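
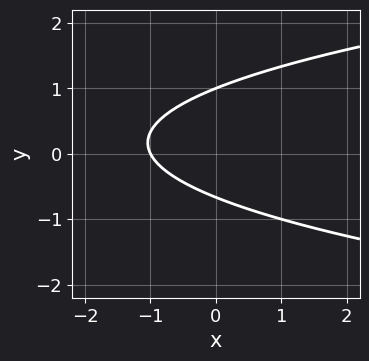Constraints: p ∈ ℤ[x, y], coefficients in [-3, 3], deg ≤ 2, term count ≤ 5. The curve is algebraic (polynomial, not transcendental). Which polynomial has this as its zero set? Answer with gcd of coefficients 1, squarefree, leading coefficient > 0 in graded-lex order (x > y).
3*y^2 - 2*x - y - 2

(a) deg p = 2.
(b) Observable constraints: one x-axis crossing is at x = -1; it meets the y-axis at y = 1 (among the integer gridlines).
(c) Matching integer coefficients to the picture gives p.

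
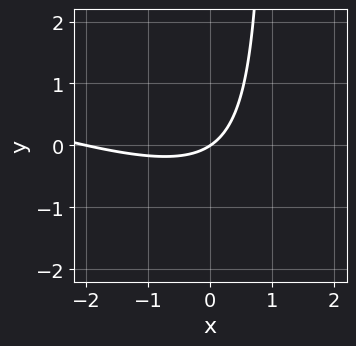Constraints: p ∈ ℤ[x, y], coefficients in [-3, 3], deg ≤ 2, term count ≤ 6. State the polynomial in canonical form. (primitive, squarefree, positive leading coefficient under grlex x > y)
x^2 + 3*x*y + 2*x - 3*y

Degree: a generic line meets the curve in up to 2 points, so deg p = 2.
Checking where it meets the axes: one y-axis crossing is at y = 0; among the integer gridlines, it crosses the x-axis at x ∈ {-2, 0}.
Matching integer coefficients to the picture gives p.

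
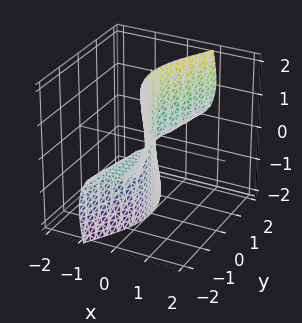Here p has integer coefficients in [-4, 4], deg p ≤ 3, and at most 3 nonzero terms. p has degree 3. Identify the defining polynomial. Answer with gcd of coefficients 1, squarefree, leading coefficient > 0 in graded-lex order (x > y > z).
The degree is 3 — no degree-2 surface has this shape.
Reading off the gridlines: one x-axis crossing is at x = 0; the visible y-axis segment lies entirely on the surface.
The integer polynomial consistent with all of this is the stated p.

3*x^3 + 2*x*z^2 - y^2*z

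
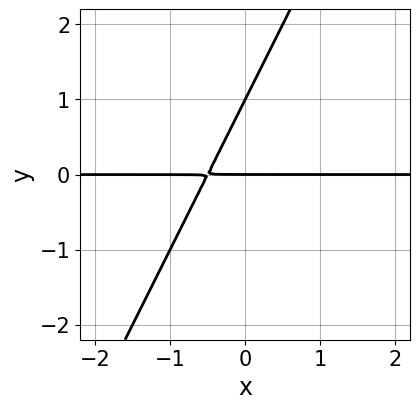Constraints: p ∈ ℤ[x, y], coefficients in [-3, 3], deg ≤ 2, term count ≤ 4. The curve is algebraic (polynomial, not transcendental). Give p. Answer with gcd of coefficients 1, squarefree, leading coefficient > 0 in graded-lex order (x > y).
2*x*y - y^2 + y

1. deg p = 2. A generic line meets the curve in up to 2 points.
2. Against the integer gridlines: the y-axis gridline crossings are at y ∈ {0, 1}; the visible x-axis segment lies entirely on the curve.
3. Matching integer coefficients to the picture gives p.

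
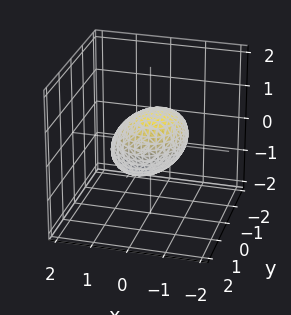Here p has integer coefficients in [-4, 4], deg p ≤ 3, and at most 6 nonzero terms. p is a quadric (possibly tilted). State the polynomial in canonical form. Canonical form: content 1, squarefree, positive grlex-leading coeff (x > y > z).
3*x^2 + 2*x*z + 2*y^2 - 2*y*z + 3*z^2 - 3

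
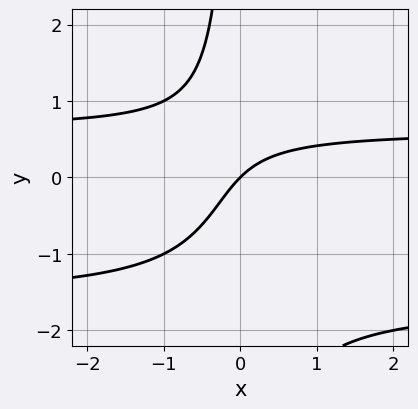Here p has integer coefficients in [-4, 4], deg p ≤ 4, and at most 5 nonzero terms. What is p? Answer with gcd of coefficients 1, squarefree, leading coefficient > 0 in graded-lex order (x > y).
1. deg p = 3. The shape is more complex than any degree-2 curve.
2. Observable constraints: it crosses the y-axis at the gridline y = 0; it meets the x-axis at x = 0 (among the integer gridlines).
3. Matching integer coefficients to the picture gives p.

x*y^2 + x*y - x + y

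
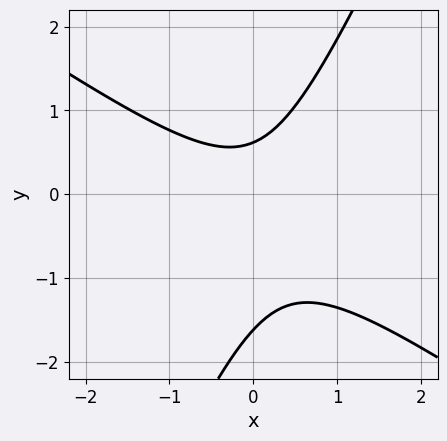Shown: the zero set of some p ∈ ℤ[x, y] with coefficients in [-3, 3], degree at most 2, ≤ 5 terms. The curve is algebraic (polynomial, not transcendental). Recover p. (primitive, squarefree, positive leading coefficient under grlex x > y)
deg p = 2.
Against the integer gridlines: the curve avoids every integer x-axis point in the box.
The integer polynomial consistent with all of this is the stated p.

3*x^2 + 3*x*y - 2*y^2 - 2*y + 2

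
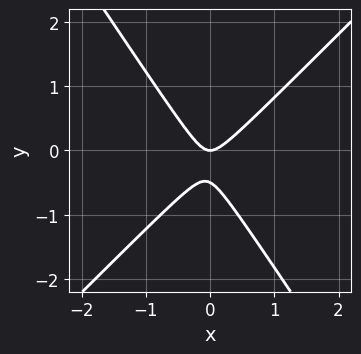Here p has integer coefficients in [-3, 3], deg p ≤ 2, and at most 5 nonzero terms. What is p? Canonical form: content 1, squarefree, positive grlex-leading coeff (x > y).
3*x^2 - x*y - 2*y^2 - y

deg p = 2.
Reading off the gridlines: it meets the y-axis at y = 0 (among the integer gridlines); it crosses the x-axis at the gridline x = 0.
Assembling these constraints gives the stated polynomial.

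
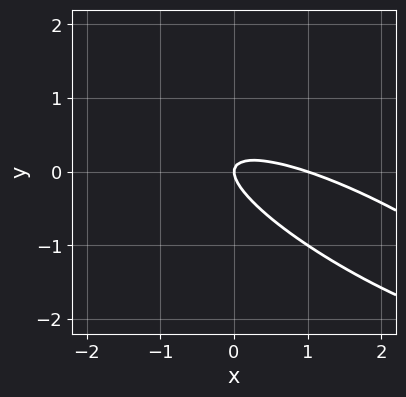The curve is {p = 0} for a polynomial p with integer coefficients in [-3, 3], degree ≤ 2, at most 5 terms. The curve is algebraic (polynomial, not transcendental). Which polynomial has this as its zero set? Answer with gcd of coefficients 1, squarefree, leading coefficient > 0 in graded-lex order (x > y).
deg p = 2.
From the axis intercepts and sections: among the integer gridlines, it crosses the x-axis at x ∈ {0, 1}; one y-axis crossing is at y = 0.
Solving for integer coefficients yields p as stated.

x^2 + 3*x*y + 3*y^2 - x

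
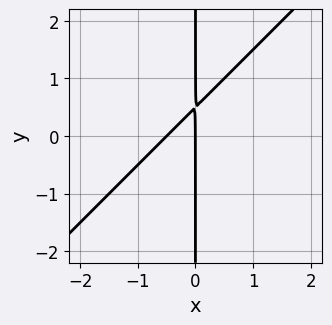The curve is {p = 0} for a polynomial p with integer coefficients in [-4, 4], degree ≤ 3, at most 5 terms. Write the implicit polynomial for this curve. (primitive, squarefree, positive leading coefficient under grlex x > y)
(a) The degree is 2 — the shape is more complex than any degree-1 curve.
(b) From the visible intercepts: every point of the y-axis in the box is on the curve; it crosses the x-axis at the gridline x = 0.
(c) The integer polynomial consistent with all of this is the stated p.

2*x^2 - 2*x*y + x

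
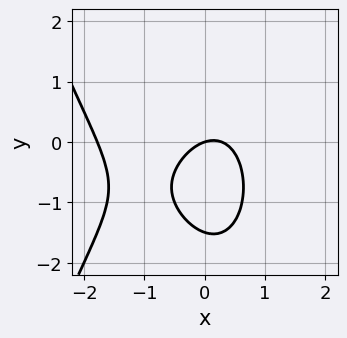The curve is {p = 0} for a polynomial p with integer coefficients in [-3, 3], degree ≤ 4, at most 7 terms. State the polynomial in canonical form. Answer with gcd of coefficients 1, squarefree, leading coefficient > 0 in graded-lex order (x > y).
(a) Degree: the shape is more complex than any degree-2 curve, so deg p = 3.
(b) From the visible intercepts: it crosses the x-axis at the gridline x = 0; it crosses the y-axis at the gridline y = 0.
(c) Assembling these constraints gives the stated polynomial.

2*x^3 + 3*x^2 + 2*y^2 - x + 3*y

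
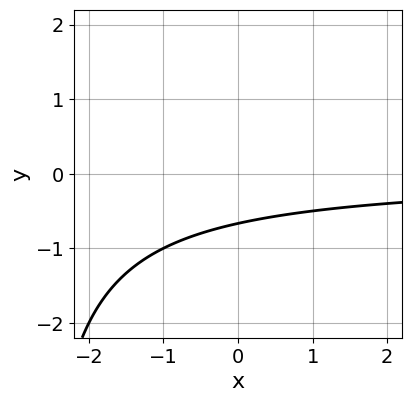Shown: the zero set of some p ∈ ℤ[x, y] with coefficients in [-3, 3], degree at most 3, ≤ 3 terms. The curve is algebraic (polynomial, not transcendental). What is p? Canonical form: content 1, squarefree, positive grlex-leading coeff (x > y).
x*y + 3*y + 2

The degree is 2 — a generic line meets the curve in up to 2 points.
Reading off the gridlines: the curve avoids every integer x-axis point in the box.
Putting this together gives p.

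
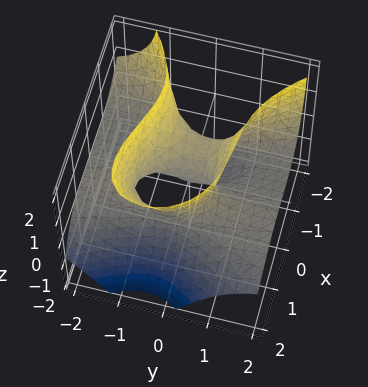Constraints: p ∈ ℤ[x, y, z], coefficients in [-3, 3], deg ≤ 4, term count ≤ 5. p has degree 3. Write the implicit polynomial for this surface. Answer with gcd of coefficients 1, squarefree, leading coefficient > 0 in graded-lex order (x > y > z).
x^3 + x*y*z + 2*y^2*z - z^2 - x

The degree is 3 — no degree-2 surface has this shape.
Observable constraints: among the integer gridlines, it crosses the x-axis at x ∈ {-1, 0, 1}; it crosses the z-axis at the gridline z = 0; every point of the y-axis in the box is on the surface.
Matching integer coefficients to the picture gives p.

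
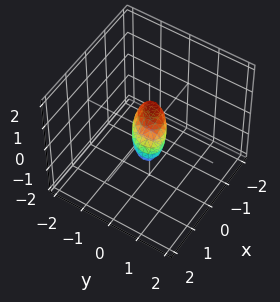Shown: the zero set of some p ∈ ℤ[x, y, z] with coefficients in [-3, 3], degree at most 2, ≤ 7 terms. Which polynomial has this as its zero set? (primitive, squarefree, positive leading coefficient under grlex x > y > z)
(a) The degree is 2 — the shape is more complex than any degree-1 surface.
(b) Solving for integer coefficients yields p as stated.

3*x^2 - 2*x*y + 3*x*z + 3*y^2 + 3*z^2 - 1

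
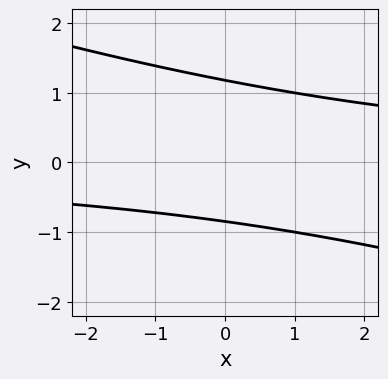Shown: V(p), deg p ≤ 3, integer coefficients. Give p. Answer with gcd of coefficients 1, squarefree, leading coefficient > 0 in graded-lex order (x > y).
x*y + 3*y^2 - y - 3

(a) The degree is 2 — the shape is more complex than any degree-1 curve.
(b) Against the integer gridlines: no x-intercept at any integer in the box.
(c) The integer polynomial consistent with all of this is the stated p.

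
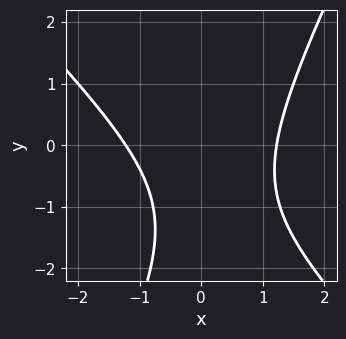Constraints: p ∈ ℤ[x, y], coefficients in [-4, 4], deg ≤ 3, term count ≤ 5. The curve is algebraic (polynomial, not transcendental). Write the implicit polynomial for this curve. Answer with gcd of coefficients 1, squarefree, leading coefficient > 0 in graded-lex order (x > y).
2*x^2 + x*y - y^2 - 2*y - 3

1. Degree: a generic line meets the curve in up to 2 points, so deg p = 2.
2. Observable constraints: the curve avoids every integer y-axis point in the box.
3. Solving for integer coefficients yields p as stated.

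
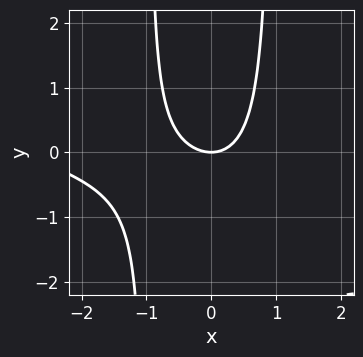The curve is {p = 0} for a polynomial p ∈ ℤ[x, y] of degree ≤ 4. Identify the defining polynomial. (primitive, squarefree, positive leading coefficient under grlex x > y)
x^3 + 3*x^2*y + 3*x^2 - 3*y

deg p = 3. The shape is more complex than any degree-2 curve.
Observable constraints: it crosses the x-axis at the gridline x = 0; it crosses the y-axis at the gridline y = 0.
Matching integer coefficients to the picture gives p.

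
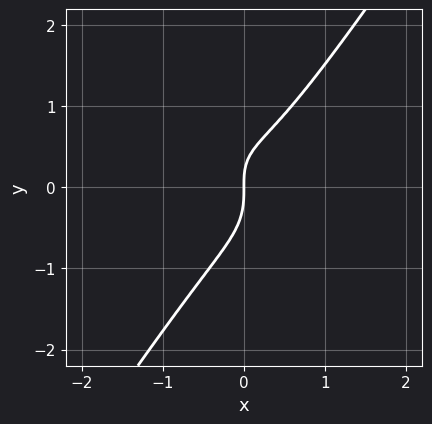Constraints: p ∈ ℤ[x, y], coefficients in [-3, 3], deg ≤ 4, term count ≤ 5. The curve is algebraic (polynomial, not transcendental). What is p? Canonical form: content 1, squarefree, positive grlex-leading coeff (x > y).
2*x^3 + 3*x^2*y - 2*y^3 - x*y + 2*x

First, degree: no degree-2 curve has this shape, so deg p = 3.
Then, against the integer gridlines: one x-axis crossing is at x = 0; it crosses the y-axis at the gridline y = 0.
Finally, together with the visible shape, these determine p as stated.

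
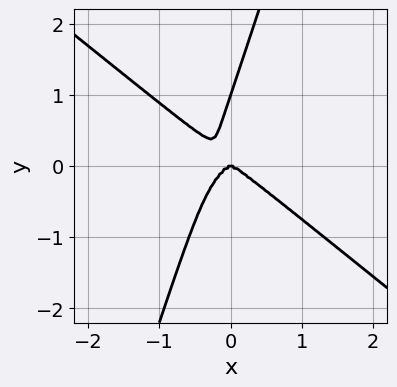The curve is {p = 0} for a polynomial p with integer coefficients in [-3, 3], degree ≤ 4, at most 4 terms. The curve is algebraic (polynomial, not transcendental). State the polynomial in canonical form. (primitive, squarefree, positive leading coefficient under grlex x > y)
2*x^4 + 3*x*y^3 - y^4 + y^3

The degree is 4 — no degree-3 curve has this shape.
Reading off the gridlines: one x-axis crossing is at x = 0; the y-axis gridline crossings are at y ∈ {0, 1}.
Fitting integer coefficients to these (and the overall shape) gives p.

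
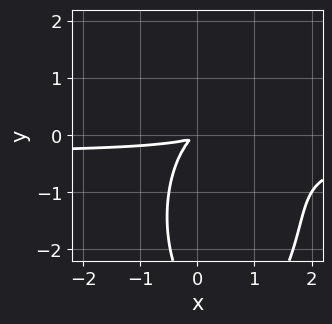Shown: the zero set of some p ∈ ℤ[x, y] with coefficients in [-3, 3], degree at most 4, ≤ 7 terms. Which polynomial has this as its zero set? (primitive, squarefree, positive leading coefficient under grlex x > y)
1. The degree is 3 — the shape is more complex than any degree-2 curve.
2. The integer polynomial consistent with all of this is the stated p.

3*x^2*y + y^3 + x^2 - 3*x*y + 3*y^2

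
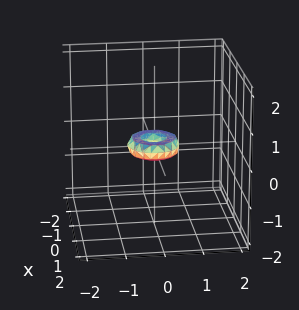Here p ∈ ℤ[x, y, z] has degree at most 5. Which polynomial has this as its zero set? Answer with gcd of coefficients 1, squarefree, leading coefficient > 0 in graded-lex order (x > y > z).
2*x^4 + 4*x^2*y^2 + 2*y^4 - x^2 - y^2 + 2*z^2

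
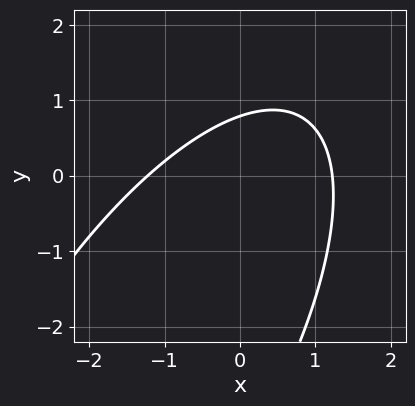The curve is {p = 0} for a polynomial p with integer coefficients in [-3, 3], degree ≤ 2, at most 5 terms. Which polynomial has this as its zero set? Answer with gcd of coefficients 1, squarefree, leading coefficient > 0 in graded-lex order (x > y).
First, the degree is 2 — a generic line meets the curve in up to 2 points.
Finally, matching integer coefficients to the picture gives p.

2*x^2 - 2*x*y + y^2 + 3*y - 3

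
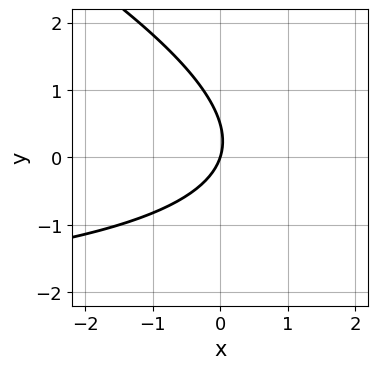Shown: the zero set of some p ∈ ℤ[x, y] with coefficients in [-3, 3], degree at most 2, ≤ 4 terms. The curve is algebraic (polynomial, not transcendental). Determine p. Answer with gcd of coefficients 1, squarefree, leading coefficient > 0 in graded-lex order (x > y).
Degree: no degree-1 curve has this shape, so deg p = 2.
Reading off the gridlines: one x-axis crossing is at x = 0; one y-axis crossing is at y = 0.
Fitting integer coefficients to these (and the overall shape) gives p.

x*y + 2*y^2 + 3*x - y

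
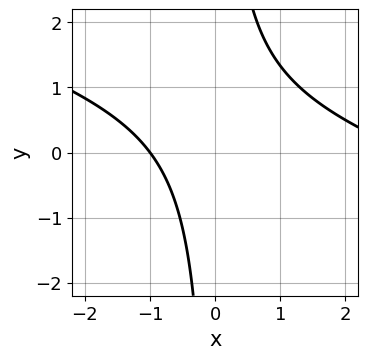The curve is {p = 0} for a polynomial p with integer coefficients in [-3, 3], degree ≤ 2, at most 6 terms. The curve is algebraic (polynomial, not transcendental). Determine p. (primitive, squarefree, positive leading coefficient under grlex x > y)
x^2 + 3*x*y - 2*x - 3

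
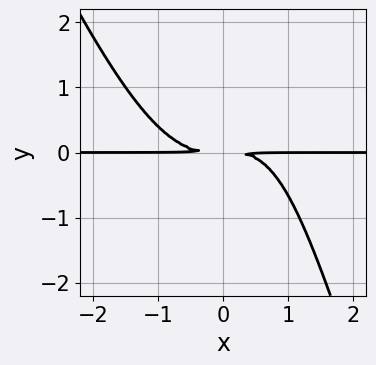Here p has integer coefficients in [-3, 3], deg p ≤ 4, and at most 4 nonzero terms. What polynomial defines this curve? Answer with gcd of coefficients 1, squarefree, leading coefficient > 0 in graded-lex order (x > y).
2*x^3*y + x^2*y^2 - x*y^2 + 3*y^2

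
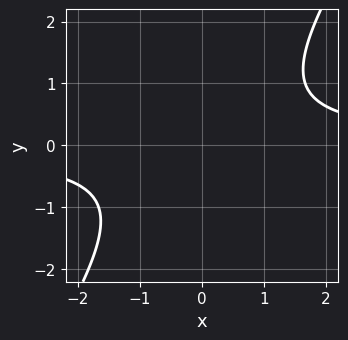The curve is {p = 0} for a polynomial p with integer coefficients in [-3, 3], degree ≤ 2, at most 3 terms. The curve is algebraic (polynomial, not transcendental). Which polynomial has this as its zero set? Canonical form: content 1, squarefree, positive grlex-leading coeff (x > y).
3*x*y - 2*y^2 - 3

Degree: no degree-1 curve has this shape, so deg p = 2.
From the visible intercepts: no x-intercept at any integer in the box; it misses every integer gridline on the y-axis.
Together with the visible shape, these determine p as stated.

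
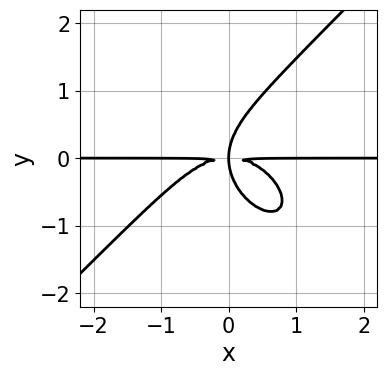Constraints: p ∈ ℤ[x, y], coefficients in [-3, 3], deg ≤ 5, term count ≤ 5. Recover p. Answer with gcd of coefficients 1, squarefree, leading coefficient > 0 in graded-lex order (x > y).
The degree is 4 — a generic line meets the curve in up to 4 points.
Against the integer gridlines: the visible x-axis segment lies entirely on the curve.
Together with the visible shape, these determine p as stated.

2*x^3*y - 2*y^4 + 3*x*y^2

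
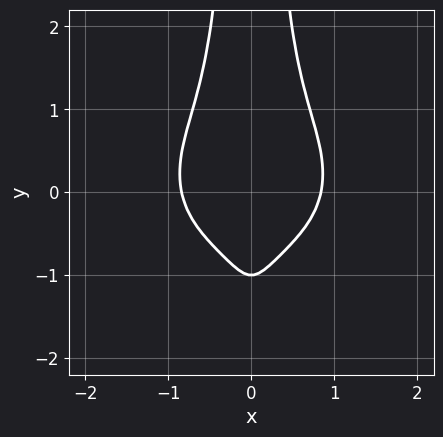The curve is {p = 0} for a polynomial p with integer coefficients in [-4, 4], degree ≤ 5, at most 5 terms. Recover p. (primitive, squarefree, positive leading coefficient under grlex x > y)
2*x^4 + 3*x^2*y^2 - y - 1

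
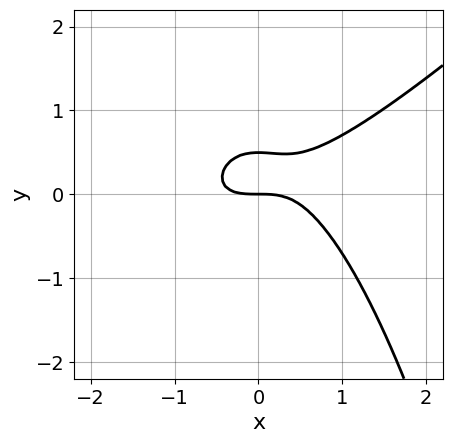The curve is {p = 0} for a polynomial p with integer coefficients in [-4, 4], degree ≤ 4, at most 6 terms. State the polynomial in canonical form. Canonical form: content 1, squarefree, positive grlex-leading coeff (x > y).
x^3 - x^2*y - 2*y^2 + y

(a) The degree is 3 — no degree-2 curve has this shape.
(b) From the axis intercepts and sections: it meets the y-axis at y = 0 (among the integer gridlines); it meets the x-axis at x = 0 (among the integer gridlines).
(c) Together with the visible shape, these determine p as stated.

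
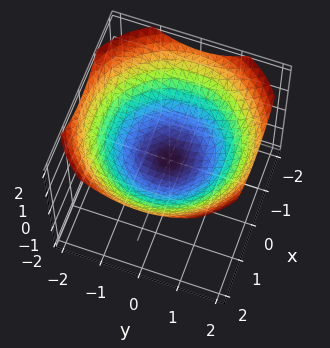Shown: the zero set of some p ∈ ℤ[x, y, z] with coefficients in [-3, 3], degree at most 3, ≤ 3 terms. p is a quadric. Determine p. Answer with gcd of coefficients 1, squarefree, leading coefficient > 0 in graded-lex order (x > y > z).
x^2 + y^2 - 3*z

First, deg p = 2. A paraboloid; a quadric.
Then, symmetries: rotational symmetry about the z-axis ⇒ p depends on x, y only through x² + y².
Next, reading off the gridlines: it meets the x-axis at x = 0 (among the integer gridlines); it crosses the z-axis at the gridline z = 0; a circular section at z = 1 has radius between 1 and 2; it meets the y-axis at y = 0 (among the integer gridlines).
Finally, the integer polynomial consistent with all of this is the stated p.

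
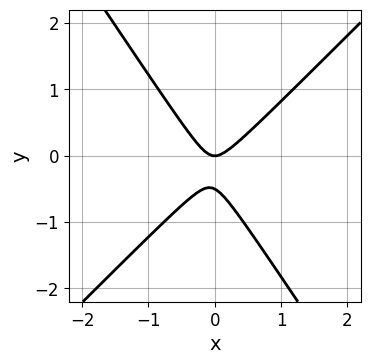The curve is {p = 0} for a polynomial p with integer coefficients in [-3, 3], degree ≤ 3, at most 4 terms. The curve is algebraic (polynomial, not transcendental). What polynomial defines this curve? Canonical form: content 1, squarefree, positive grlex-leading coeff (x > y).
3*x^2 - x*y - 2*y^2 - y

deg p = 2.
Against the integer gridlines: it crosses the x-axis at the gridline x = 0; one y-axis crossing is at y = 0.
These observations pin down the coefficients.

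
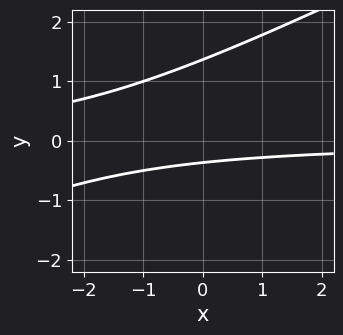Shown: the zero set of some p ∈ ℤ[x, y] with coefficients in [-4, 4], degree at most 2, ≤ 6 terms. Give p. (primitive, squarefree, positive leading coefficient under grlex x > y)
Degree: the shape is more complex than any degree-1 curve, so deg p = 2.
From the axis intercepts and sections: the curve avoids every integer x-axis point in the box.
Assembling these constraints gives the stated polynomial.

x*y - 2*y^2 + 2*y + 1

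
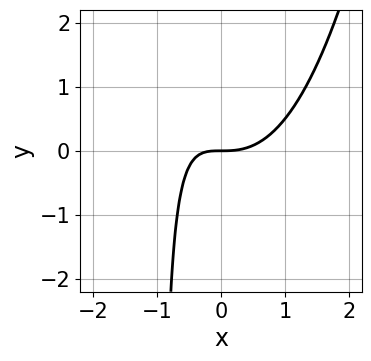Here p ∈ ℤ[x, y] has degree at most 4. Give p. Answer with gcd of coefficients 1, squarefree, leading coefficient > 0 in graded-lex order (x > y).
x^3 - x*y - y

First, the degree is 3 — a generic line meets the curve in up to 3 points.
Then, observable constraints: it crosses the x-axis at the gridline x = 0; one y-axis crossing is at y = 0.
Finally, the integer polynomial consistent with all of this is the stated p.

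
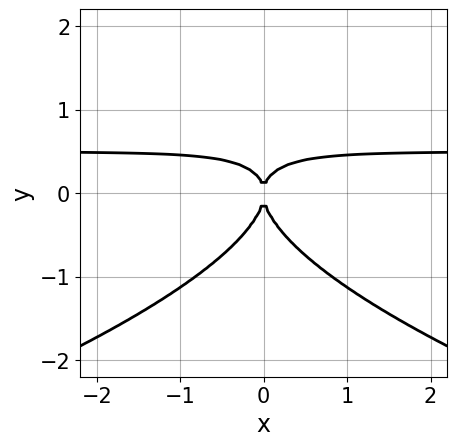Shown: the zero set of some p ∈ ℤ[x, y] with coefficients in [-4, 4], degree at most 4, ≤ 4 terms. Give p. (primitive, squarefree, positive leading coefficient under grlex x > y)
2*y^4 + 2*x^2*y - x^2

(a) Degree: the shape is more complex than any degree-3 curve, so deg p = 4.
(b) Symmetries: it's symmetric under x → −x, forcing even powers of x.
(c) Observable constraints: it crosses the x-axis at the gridline x = 0; it meets the y-axis at y = 0 (among the integer gridlines).
(d) The integer polynomial consistent with all of this is the stated p.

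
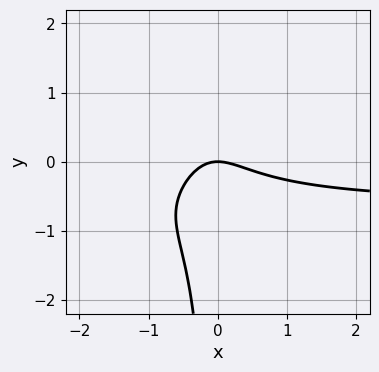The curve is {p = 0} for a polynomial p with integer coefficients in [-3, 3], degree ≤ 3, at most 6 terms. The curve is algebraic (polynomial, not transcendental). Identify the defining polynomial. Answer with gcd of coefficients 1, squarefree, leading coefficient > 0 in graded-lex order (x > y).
3*x^2*y - 2*x*y^2 + 2*x^2 + 2*x*y + 2*y

deg p = 3. No degree-2 curve has this shape.
Against the integer gridlines: it crosses the x-axis at the gridline x = 0; it crosses the y-axis at the gridline y = 0.
Fitting integer coefficients to these (and the overall shape) gives p.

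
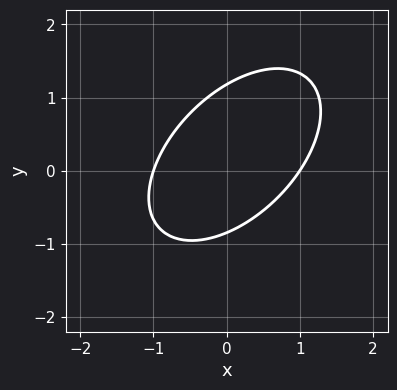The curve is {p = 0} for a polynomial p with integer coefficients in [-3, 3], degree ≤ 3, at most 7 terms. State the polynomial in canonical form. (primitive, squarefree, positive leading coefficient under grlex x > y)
3*x^2 - 3*x*y + 3*y^2 - y - 3

deg p = 2. No degree-1 curve has this shape.
Observable constraints: among the integer gridlines, it crosses the x-axis at x ∈ {-1, 1}.
The integer polynomial consistent with all of this is the stated p.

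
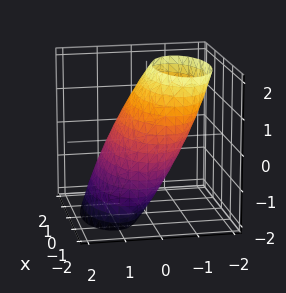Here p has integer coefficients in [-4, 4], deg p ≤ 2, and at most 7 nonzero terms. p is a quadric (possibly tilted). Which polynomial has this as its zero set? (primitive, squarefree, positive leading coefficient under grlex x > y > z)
x^2 + 3*y^2 + 3*y*z + z^2 - 3

The degree is 2 — no degree-1 surface has this shape.
Reading off the gridlines: the y-axis gridline crossings are at y ∈ {-1, 1}.
These observations pin down the coefficients.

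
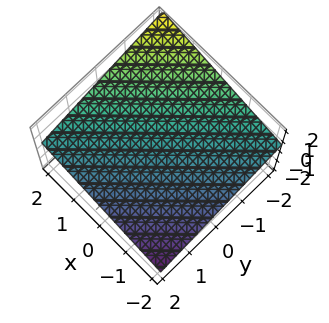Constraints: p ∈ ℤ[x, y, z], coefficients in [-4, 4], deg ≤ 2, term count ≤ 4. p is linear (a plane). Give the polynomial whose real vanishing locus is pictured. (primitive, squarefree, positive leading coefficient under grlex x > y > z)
First, deg p = 1.
Next, reading off the gridlines: it meets the y-axis at y = 2 (among the integer gridlines); it crosses the x-axis at the gridline x = -2.
Finally, together with the visible shape, these determine p as stated.

x - y - 3*z + 2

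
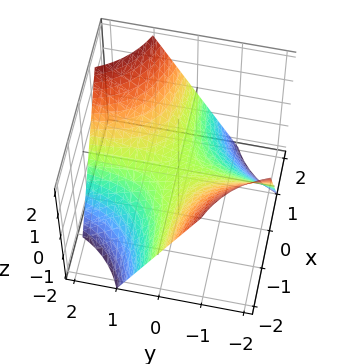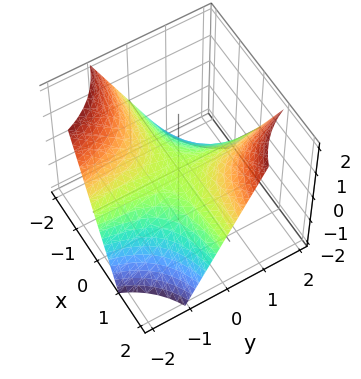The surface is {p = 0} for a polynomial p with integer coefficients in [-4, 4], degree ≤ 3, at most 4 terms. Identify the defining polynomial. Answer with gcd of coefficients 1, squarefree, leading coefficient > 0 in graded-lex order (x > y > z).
1. deg p = 2. A hyperbolic paraboloid; a quadric.
2. Reading off the gridlines: one z-axis crossing is at z = 0; every point of the x-axis in the box is on the surface; the visible y-axis segment lies entirely on the surface.
3. Together with the visible shape, these determine p as stated.

x*y - z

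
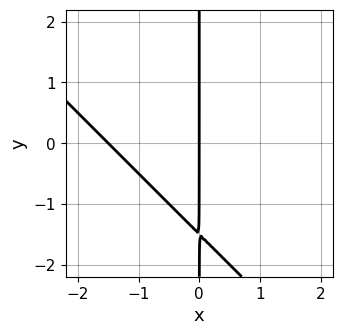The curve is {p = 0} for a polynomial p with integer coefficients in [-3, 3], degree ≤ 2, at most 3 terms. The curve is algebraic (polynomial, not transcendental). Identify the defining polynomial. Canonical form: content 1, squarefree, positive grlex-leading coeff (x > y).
2*x^2 + 2*x*y + 3*x

First, deg p = 2. The shape is more complex than any degree-1 curve.
Next, from the visible intercepts: the visible y-axis segment lies entirely on the curve; it meets the x-axis at x = 0 (among the integer gridlines).
Finally, solving for integer coefficients yields p as stated.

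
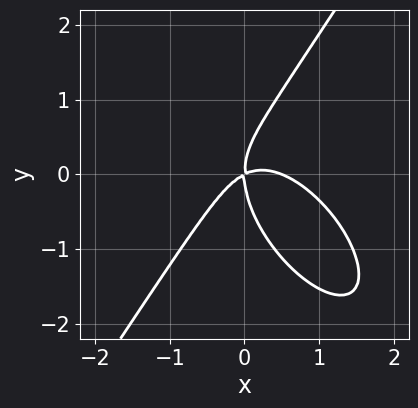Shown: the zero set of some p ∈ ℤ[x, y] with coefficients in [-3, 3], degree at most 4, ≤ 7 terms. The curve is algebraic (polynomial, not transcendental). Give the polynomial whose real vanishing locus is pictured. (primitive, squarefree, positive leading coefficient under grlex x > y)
1. Degree: a generic line meets the curve in up to 3 points, so deg p = 3.
2. Against the integer gridlines: it crosses the x-axis at the gridline x = 0; one y-axis crossing is at y = 0.
3. The integer polynomial consistent with all of this is the stated p.

2*x^3 + x^2*y - y^3 - x^2 + 2*x*y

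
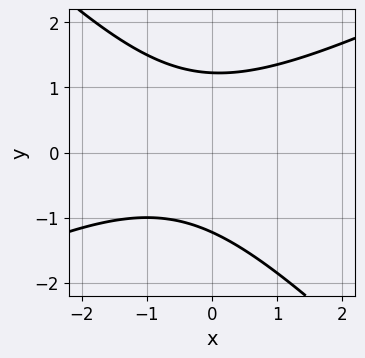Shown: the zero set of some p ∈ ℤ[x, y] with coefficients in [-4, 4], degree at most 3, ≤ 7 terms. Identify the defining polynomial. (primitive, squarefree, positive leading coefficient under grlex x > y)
1. The degree is 2 — the shape is more complex than any degree-1 curve.
2. Checking where it meets the axes: no x-intercept at any integer in the box.
3. Assembling these constraints gives the stated polynomial.

x^2 - x*y - 2*y^2 + x + 3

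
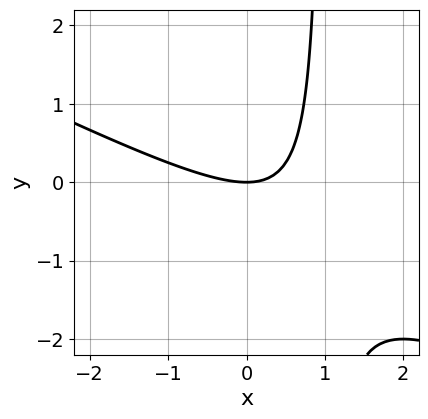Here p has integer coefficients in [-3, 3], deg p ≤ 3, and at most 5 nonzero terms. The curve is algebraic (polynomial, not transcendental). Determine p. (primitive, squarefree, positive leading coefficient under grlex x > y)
x^2 + 2*x*y - 2*y

(a) deg p = 2. A generic line meets the curve in up to 2 points.
(b) From the axis intercepts and sections: one x-axis crossing is at x = 0; it meets the y-axis at y = 0 (among the integer gridlines).
(c) Solving for integer coefficients yields p as stated.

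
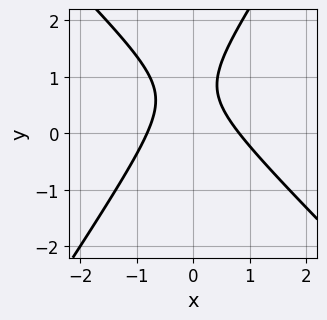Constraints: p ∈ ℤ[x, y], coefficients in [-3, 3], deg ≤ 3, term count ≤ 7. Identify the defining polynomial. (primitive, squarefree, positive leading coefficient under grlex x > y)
1. The degree is 2 — the shape is more complex than any degree-1 curve.
2. From the axis intercepts and sections: the curve avoids every integer y-axis point in the box.
3. The integer polynomial consistent with all of this is the stated p.

3*x^2 + x*y - 2*y^2 + 3*y - 2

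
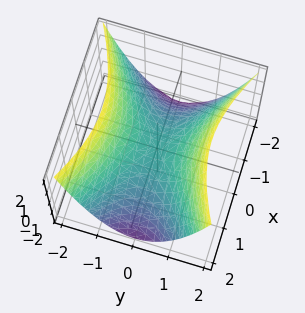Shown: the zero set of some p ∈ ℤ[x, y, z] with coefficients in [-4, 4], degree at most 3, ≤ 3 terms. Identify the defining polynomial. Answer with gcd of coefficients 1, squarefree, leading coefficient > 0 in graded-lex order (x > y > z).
First, degree: a hyperbolic paraboloid; a quadric, so deg p = 2.
Next, symmetries: mirror symmetry y ↦ −y ⇒ only even powers of y; mirror symmetry x ↦ −x ⇒ only even powers of x.
Then, checking where it meets the axes: it crosses the x-axis at the gridline x = 0; one z-axis crossing is at z = 0; it crosses the y-axis at the gridline y = 0.
Finally, assembling these constraints gives the stated polynomial.

x^2 - 2*y^2 + 2*z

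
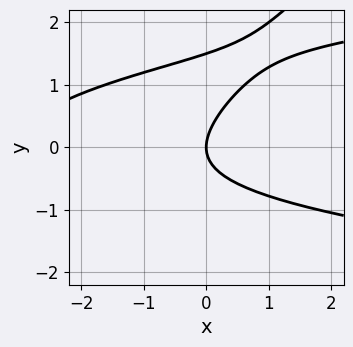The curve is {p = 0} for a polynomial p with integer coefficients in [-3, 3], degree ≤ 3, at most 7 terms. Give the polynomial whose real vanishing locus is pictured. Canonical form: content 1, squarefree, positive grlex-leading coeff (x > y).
First, degree: the shape is more complex than any degree-2 curve, so deg p = 3.
Then, from the visible intercepts: it crosses the x-axis at the gridline x = 0; it meets the y-axis at y = 0 (among the integer gridlines).
Finally, fitting integer coefficients to these (and the overall shape) gives p.

2*x*y^2 - 2*y^3 - x^2 + 3*y^2 - 3*x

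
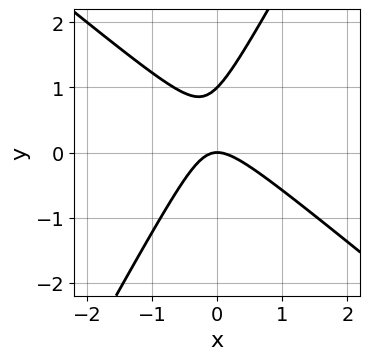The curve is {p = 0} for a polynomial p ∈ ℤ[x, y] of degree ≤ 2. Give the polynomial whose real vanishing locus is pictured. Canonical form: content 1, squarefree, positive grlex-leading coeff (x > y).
1. Degree: no degree-1 curve has this shape, so deg p = 2.
2. Checking where it meets the axes: it meets the x-axis at x = 0 (among the integer gridlines); the y-axis gridline crossings are at y ∈ {0, 1}.
3. Together with the visible shape, these determine p as stated.

3*x^2 + 2*x*y - 2*y^2 + 2*y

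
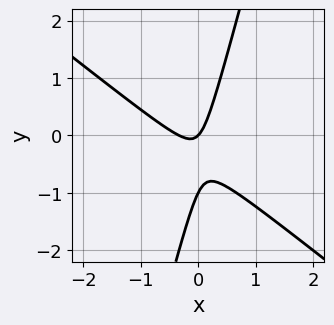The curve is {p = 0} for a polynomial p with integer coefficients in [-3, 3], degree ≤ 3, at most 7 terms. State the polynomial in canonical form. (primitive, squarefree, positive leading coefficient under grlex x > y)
3*x^2 + 3*x*y - y^2 + x - y

1. deg p = 2. The shape is more complex than any degree-1 curve.
2. Observable constraints: the y-axis gridline crossings are at y ∈ {-1, 0}; one x-axis crossing is at x = 0.
3. Assembling these constraints gives the stated polynomial.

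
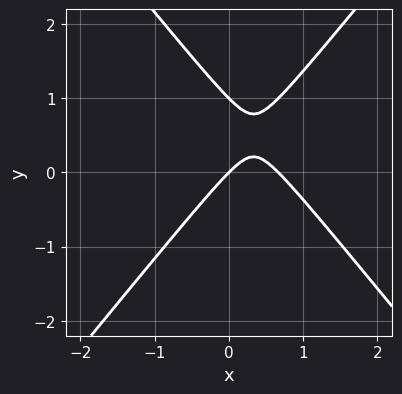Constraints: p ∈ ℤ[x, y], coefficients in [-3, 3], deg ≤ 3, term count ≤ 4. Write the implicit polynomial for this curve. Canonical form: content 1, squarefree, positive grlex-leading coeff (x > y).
First, the degree is 2 — a generic line meets the curve in up to 2 points.
Next, against the integer gridlines: among the integer gridlines, it crosses the y-axis at y ∈ {0, 1}; one x-axis crossing is at x = 0.
Finally, assembling these constraints gives the stated polynomial.

3*x^2 - 2*y^2 - 2*x + 2*y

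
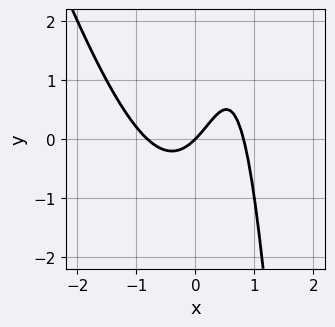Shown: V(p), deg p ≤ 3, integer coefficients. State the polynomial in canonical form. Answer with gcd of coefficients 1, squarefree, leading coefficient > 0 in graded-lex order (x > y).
1. deg p = 3.
2. Observable constraints: it crosses the y-axis at the gridline y = 0; one x-axis crossing is at x = 0.
3. These observations pin down the coefficients.

3*x^3 + x^2*y - 2*x*y - 2*x + 2*y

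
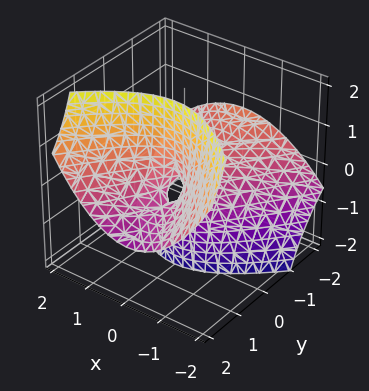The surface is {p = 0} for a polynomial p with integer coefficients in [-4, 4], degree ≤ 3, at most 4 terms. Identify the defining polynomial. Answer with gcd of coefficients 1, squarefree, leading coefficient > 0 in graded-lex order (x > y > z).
2*x^2 - y^2 - 3*y*z + z

First, degree: a generic line meets the surface in up to 2 points, so deg p = 2.
Next, against the integer gridlines: it crosses the x-axis at the gridline x = 0; one z-axis crossing is at z = 0; it crosses the y-axis at the gridline y = 0.
Finally, these observations pin down the coefficients.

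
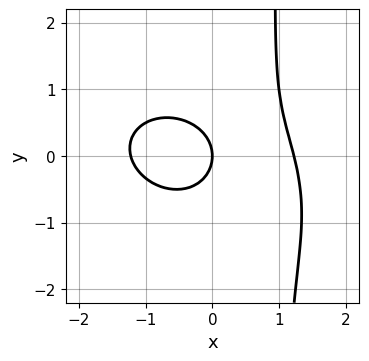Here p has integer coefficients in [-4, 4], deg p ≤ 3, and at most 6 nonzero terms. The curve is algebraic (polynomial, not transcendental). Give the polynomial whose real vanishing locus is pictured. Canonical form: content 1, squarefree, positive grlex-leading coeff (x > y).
First, deg p = 3.
Next, observable constraints: it meets the y-axis at y = 0 (among the integer gridlines); it meets the x-axis at x = 0 (among the integer gridlines).
Finally, together with the visible shape, these determine p as stated.

2*x^3 + x^2*y + 3*x*y^2 - 3*y^2 - 3*x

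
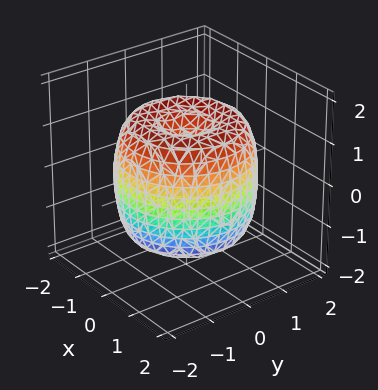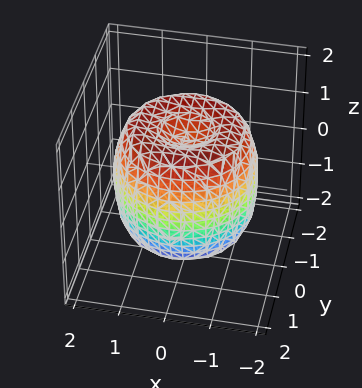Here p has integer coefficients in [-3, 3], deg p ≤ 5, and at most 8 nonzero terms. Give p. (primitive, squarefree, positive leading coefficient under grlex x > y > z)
x^4 + 2*x^2*y^2 + y^4 - 2*x^2 - 2*y^2 + z^2 - 1

(a) The degree is 4 — the shape is more complex than any degree-3 surface.
(b) Symmetries: rotational symmetry about the z-axis ⇒ p depends on x, y only through x² + y².
(c) From the visible intercepts: a circular section at z = -1 has radius between 1 and 2; the z-axis gridline crossings are at z ∈ {-1, 1}.
(d) The integer polynomial consistent with all of this is the stated p.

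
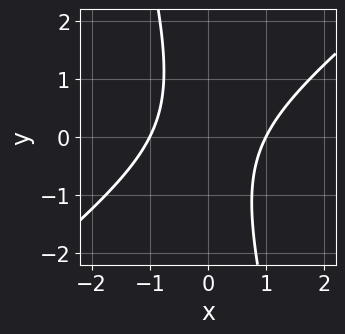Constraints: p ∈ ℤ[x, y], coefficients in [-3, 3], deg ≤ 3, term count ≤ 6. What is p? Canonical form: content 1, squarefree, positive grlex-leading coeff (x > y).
3*x^2 - 3*x*y - y^2 - 3

deg p = 2. A generic line meets the curve in up to 2 points.
Checking where it meets the axes: the x-axis gridline crossings are at x ∈ {-1, 1}; it misses every integer gridline on the y-axis.
Matching integer coefficients to the picture gives p.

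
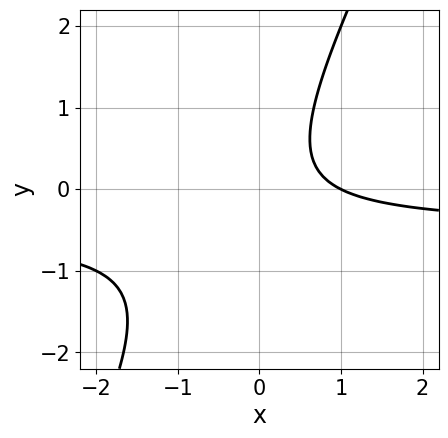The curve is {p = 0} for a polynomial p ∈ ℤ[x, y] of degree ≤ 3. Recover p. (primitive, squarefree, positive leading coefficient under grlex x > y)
2*x*y - y^2 + x - 1

The degree is 2 — no degree-1 curve has this shape.
From the visible intercepts: the curve avoids every integer y-axis point in the box; it crosses the x-axis at the gridline x = 1.
Fitting integer coefficients to these (and the overall shape) gives p.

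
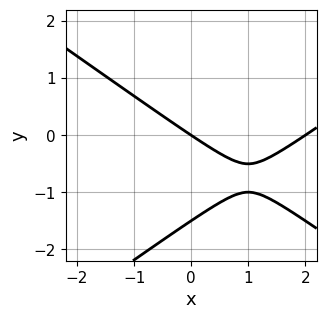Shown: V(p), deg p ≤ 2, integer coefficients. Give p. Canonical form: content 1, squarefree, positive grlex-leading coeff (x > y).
1. Degree: no degree-1 curve has this shape, so deg p = 2.
2. Checking where it meets the axes: the x-axis gridline crossings are at x ∈ {0, 2}; it crosses the y-axis at the gridline y = 0.
3. Assembling these constraints gives the stated polynomial.

x^2 - 2*y^2 - 2*x - 3*y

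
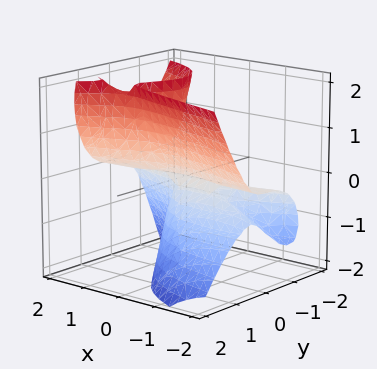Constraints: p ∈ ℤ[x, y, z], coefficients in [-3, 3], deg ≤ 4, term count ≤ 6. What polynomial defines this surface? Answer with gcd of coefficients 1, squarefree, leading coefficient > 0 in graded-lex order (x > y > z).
x^2*z + 2*x*y*z - 2*x*z^2 - 3*y^3 + z^2

The degree is 3 — no degree-2 surface has this shape.
Against the integer gridlines: it crosses the z-axis at the gridline z = 0; the visible x-axis segment lies entirely on the surface; one y-axis crossing is at y = 0.
Solving for integer coefficients yields p as stated.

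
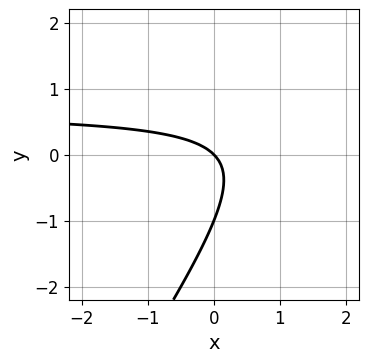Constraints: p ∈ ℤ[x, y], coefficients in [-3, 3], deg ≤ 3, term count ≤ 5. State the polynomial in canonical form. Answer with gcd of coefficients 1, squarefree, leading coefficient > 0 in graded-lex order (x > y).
3*x*y - 2*y^2 - 2*x - 2*y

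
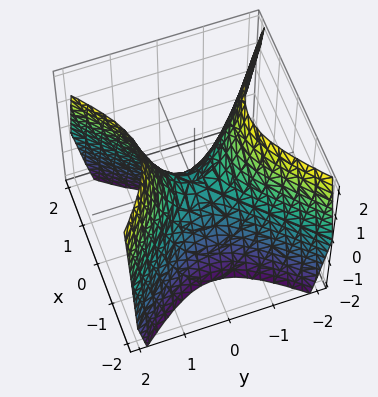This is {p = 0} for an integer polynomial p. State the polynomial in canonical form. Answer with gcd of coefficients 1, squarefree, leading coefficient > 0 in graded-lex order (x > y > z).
3*x^2 - 3*y^2 + 2*z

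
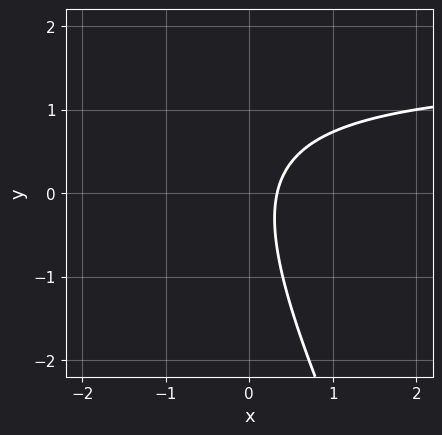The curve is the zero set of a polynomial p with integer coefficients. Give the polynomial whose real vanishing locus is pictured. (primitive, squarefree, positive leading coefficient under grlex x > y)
2*x*y + y^2 - 3*x + 1

1. Degree: the shape is more complex than any degree-1 curve, so deg p = 2.
2. From the visible intercepts: it misses every integer gridline on the y-axis.
3. Solving for integer coefficients yields p as stated.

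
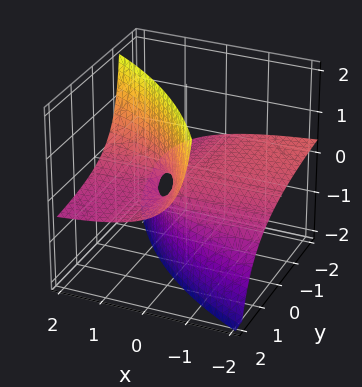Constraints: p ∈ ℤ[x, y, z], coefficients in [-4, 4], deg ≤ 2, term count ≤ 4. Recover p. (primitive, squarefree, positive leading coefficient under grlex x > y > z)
(a) The degree is 2 — the shape is more complex than any degree-1 surface.
(b) Observable constraints: one z-axis crossing is at z = 0; the visible x-axis segment lies entirely on the surface; the visible y-axis segment lies entirely on the surface.
(c) Matching integer coefficients to the picture gives p.

x*y + 3*x*z + 3*y*z - 2*z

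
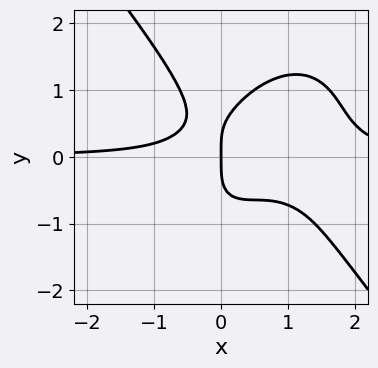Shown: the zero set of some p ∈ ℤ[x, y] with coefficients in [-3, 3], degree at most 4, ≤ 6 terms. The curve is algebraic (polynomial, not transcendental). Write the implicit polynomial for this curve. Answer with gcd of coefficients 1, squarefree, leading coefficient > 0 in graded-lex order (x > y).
2*x^3*y + y^4 - 3*x^2*y - x

The degree is 4 — the shape is more complex than any degree-3 curve.
Against the integer gridlines: one x-axis crossing is at x = 0; it meets the y-axis at y = 0 (among the integer gridlines).
Together with the visible shape, these determine p as stated.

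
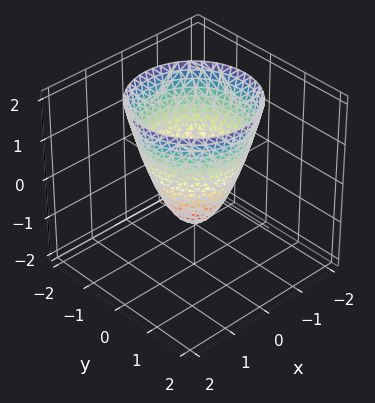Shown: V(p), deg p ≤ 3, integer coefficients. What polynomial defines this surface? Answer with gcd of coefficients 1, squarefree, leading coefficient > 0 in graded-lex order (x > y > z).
1. Degree: a generic line meets the surface in up to 2 points, so deg p = 2.
2. Symmetries: every cross-section ⟂ z is a circle, so x, y appear only via x² + y².
3. Checking where it meets the axes: a circular section at z = 1 has radius between 1 and 2; one z-axis crossing is at z = -1.
4. These observations pin down the coefficients.

3*x^2 + 3*y^2 - 2*z - 2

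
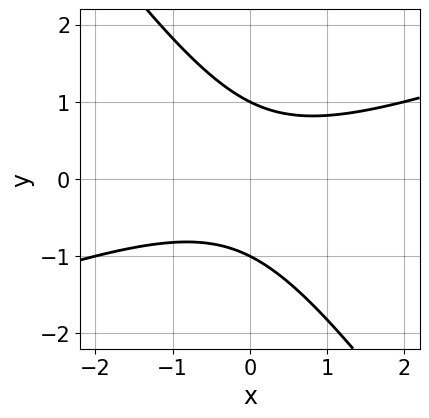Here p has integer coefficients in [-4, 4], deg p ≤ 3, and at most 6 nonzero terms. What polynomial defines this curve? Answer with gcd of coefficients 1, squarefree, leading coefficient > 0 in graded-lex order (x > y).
x^2 - 2*x*y - 2*y^2 + 2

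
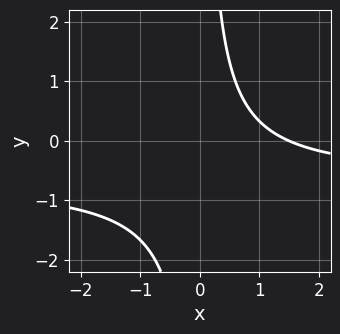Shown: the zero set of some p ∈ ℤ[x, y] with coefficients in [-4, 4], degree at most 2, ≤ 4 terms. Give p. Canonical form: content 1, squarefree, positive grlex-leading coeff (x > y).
(a) deg p = 2. A generic line meets the curve in up to 2 points.
(b) Checking where it meets the axes: it misses every integer gridline on the y-axis.
(c) Matching integer coefficients to the picture gives p.

3*x*y + 2*x - 3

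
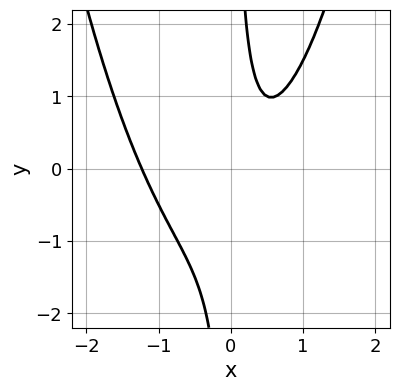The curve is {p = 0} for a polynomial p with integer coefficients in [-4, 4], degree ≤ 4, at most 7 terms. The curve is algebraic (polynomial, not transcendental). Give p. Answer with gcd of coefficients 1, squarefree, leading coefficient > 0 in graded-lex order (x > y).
2*x^3 + x^2 - 2*x*y - x + 1

The degree is 3 — the shape is more complex than any degree-2 curve.
Against the integer gridlines: it misses every integer gridline on the y-axis.
These observations pin down the coefficients.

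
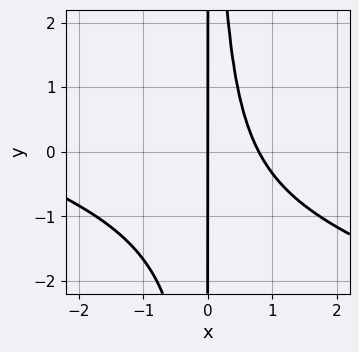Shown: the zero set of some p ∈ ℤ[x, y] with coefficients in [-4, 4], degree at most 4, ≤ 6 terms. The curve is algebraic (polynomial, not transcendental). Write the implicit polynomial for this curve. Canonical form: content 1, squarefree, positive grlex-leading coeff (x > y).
x^3 + 3*x^2*y + 3*x^2 - 3*x

deg p = 3. A generic line meets the curve in up to 3 points.
Observable constraints: the visible y-axis segment lies entirely on the curve; it meets the x-axis at x = 0 (among the integer gridlines).
Fitting integer coefficients to these (and the overall shape) gives p.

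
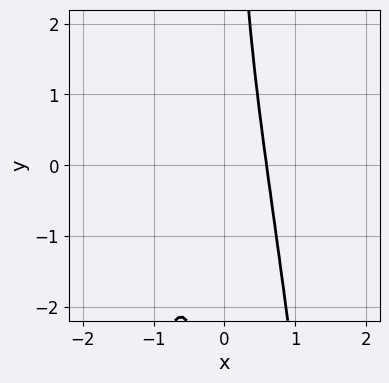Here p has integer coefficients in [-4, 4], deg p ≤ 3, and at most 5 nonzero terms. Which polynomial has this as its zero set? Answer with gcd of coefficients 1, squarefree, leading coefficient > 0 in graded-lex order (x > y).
deg p = 3. No degree-2 curve has this shape.
From the visible intercepts: no y-intercept at any integer in the box.
Assembling these constraints gives the stated polynomial.

3*x^3 + x^2 + x*y - 1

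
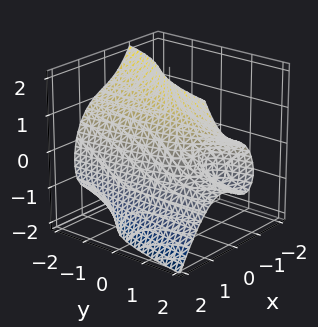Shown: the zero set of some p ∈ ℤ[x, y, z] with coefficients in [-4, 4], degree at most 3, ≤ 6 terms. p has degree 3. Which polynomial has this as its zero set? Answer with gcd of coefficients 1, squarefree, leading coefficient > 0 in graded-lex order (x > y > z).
Degree: a generic line meets the surface in up to 3 points, so deg p = 3.
From the visible intercepts: one y-axis crossing is at y = 1; the surface avoids every integer z-axis point in the box.
Solving for integer coefficients yields p as stated.

2*x^3 - y*z^2 + 2*x*z + y - 1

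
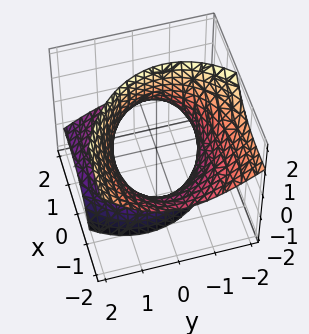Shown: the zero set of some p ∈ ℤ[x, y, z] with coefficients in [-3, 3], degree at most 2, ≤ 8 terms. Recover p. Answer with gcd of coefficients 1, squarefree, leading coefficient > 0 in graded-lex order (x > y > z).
x^2 + 3*x*z + 2*y^2 + y*z - z^2 - 3

(a) Degree: a generic line meets the surface in up to 2 points, so deg p = 2.
(b) Reading off the gridlines: no z-intercept at any integer in the box.
(c) Fitting integer coefficients to these (and the overall shape) gives p.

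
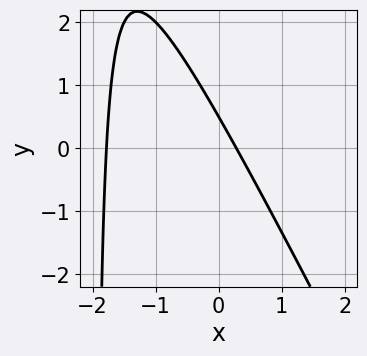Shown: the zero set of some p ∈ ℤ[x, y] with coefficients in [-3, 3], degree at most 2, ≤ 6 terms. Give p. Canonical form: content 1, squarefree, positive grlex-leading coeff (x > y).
First, the degree is 2 — the shape is more complex than any degree-1 curve.
Finally, putting this together gives p.

2*x^2 + x*y + 3*x + 2*y - 1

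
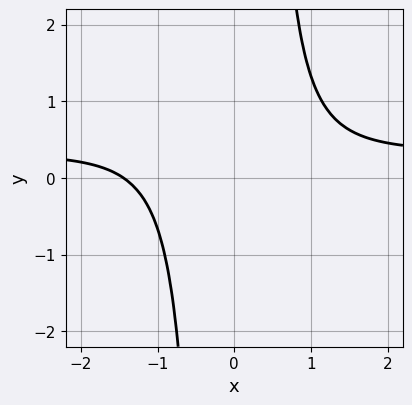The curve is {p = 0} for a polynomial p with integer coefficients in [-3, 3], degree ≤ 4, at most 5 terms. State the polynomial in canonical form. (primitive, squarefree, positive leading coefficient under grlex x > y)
deg p = 4.
From the visible intercepts: it misses every integer gridline on the y-axis.
The integer polynomial consistent with all of this is the stated p.

3*x^3*y - x^3 - 3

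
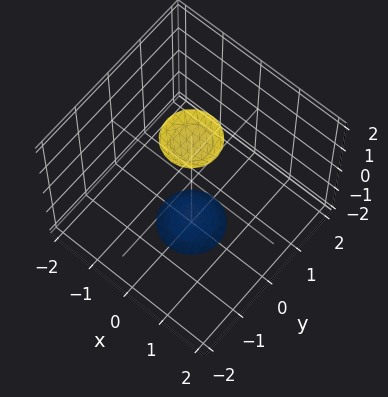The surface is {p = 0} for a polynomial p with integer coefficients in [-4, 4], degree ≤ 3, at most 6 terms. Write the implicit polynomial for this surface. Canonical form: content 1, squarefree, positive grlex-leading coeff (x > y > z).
1. I count 2 distinct pieces.
2. Degree: two separate bowl-shaped sheets opening away from each other; a quadric, so deg p = 2.
3. Symmetries: it's symmetric under z → −z, forcing even powers of z; the z-axis is an axis of rotation, so x and y enter only as x² + y².
4. Observable constraints: a circular section at z = -2 has radius between 0 and 1; no x-intercept at any integer in the box; it misses every integer gridline on the y-axis.
5. Solving for integer coefficients yields p as stated.

3*x^2 + 3*y^2 - z^2 + 3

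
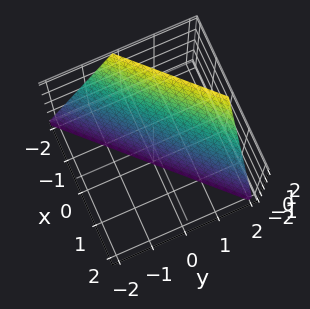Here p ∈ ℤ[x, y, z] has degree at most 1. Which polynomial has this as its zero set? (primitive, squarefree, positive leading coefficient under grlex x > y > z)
2*x - 2*y + z + 2

1. Degree: every cross-section is a straight line — this is a plane, so deg p = 1.
2. From the axis intercepts and sections: one z-axis crossing is at z = -2; one y-axis crossing is at y = 1; one x-axis crossing is at x = -1.
3. The integer polynomial consistent with all of this is the stated p.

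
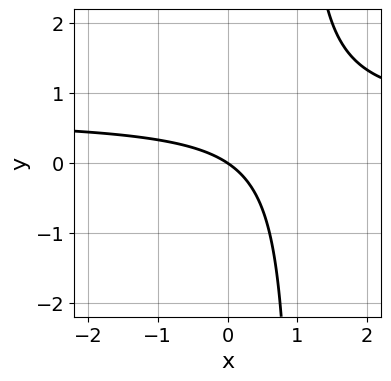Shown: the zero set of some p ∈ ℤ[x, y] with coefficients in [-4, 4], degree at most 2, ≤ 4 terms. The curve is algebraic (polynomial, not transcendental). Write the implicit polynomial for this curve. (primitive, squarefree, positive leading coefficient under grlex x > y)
3*x*y - 2*x - 3*y

deg p = 2. The shape is more complex than any degree-1 curve.
From the axis intercepts and sections: one y-axis crossing is at y = 0; one x-axis crossing is at x = 0.
Putting this together gives p.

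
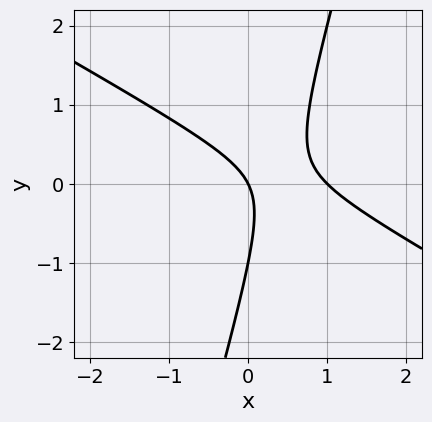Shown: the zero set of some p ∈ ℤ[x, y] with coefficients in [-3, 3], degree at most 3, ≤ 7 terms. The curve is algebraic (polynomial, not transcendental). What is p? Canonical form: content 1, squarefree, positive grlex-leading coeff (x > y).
First, the degree is 2 — a generic line meets the curve in up to 2 points.
Next, checking where it meets the axes: among the integer gridlines, it crosses the y-axis at y ∈ {-1, 0}; among the integer gridlines, it crosses the x-axis at x ∈ {0, 1}.
Finally, putting this together gives p.

2*x^2 + 3*x*y - y^2 - 2*x - y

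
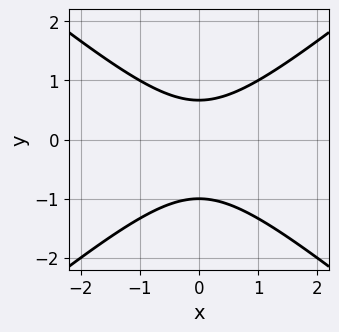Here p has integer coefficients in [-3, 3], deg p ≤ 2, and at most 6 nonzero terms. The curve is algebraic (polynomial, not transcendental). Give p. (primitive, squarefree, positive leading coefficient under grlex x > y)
2*x^2 - 3*y^2 - y + 2

1. Degree: a generic line meets the curve in up to 2 points, so deg p = 2.
2. Symmetries: mirror symmetry x ↦ −x ⇒ only even powers of x.
3. Reading off the gridlines: it misses every integer gridline on the x-axis; it meets the y-axis at y = -1 (among the integer gridlines).
4. Putting this together gives p.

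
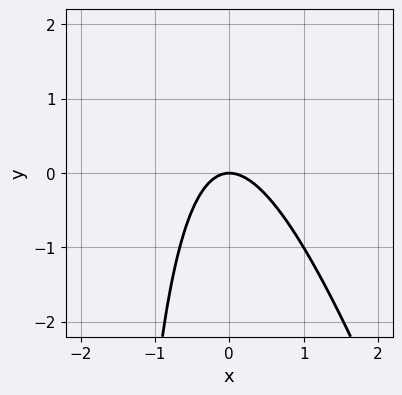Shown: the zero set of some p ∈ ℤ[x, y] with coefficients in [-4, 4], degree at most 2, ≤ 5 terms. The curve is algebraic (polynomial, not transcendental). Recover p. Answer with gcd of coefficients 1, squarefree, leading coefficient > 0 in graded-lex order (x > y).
3*x^2 + x*y + 2*y

First, degree: the shape is more complex than any degree-1 curve, so deg p = 2.
Next, from the axis intercepts and sections: it crosses the x-axis at the gridline x = 0; it meets the y-axis at y = 0 (among the integer gridlines).
Finally, assembling these constraints gives the stated polynomial.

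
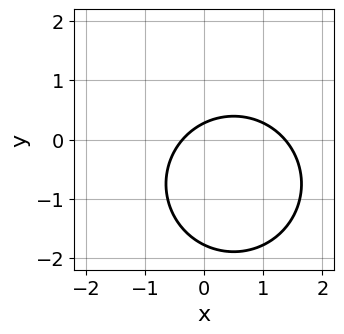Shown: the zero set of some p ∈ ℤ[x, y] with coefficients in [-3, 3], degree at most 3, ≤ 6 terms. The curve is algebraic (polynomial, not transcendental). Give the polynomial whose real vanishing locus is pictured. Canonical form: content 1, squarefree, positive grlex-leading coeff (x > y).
First, the degree is 2 — a generic line meets the curve in up to 2 points.
Finally, the integer polynomial consistent with all of this is the stated p.

2*x^2 + 2*y^2 - 2*x + 3*y - 1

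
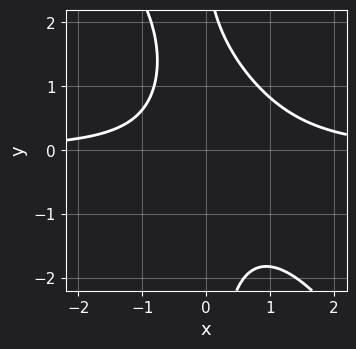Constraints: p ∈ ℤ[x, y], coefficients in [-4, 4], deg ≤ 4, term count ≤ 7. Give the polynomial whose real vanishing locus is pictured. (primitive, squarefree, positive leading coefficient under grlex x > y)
The degree is 3 — the shape is more complex than any degree-2 curve.
Reading off the gridlines: no x-intercept at any integer in the box; the curve avoids every integer y-axis point in the box.
Putting this together gives p.

3*x^2*y + 2*x*y^2 - 2*x*y + y - 3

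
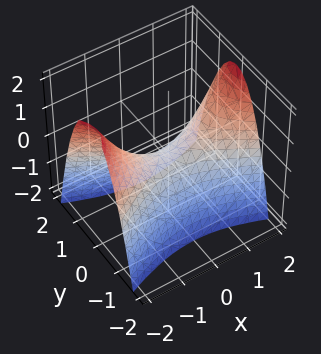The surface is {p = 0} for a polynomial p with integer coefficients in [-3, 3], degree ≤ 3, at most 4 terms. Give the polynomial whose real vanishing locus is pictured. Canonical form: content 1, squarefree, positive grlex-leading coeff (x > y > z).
x^2 - 3*y^2 - 2*z

(a) Degree: a hyperbolic paraboloid; a quadric, so deg p = 2.
(b) Symmetries: the x ↦ −x reflection is a symmetry, so x appears only in even powers; it's symmetric under y → −y, forcing even powers of y.
(c) From the axis intercepts and sections: one x-axis crossing is at x = 0; it meets the y-axis at y = 0 (among the integer gridlines); it crosses the z-axis at the gridline z = 0.
(d) These observations pin down the coefficients.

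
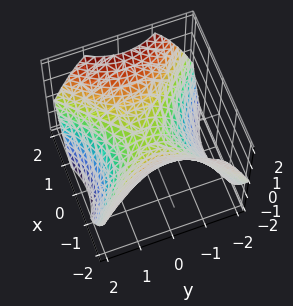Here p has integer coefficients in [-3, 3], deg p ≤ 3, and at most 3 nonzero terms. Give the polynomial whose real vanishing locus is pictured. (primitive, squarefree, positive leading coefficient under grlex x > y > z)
2*x^2 - 2*y^2 - 3*z

1. deg p = 2.
2. Symmetries: it's symmetric under y → −y, forcing even powers of y; mirror symmetry x ↦ −x ⇒ only even powers of x.
3. Reading off the gridlines: it crosses the x-axis at the gridline x = 0; it meets the z-axis at z = 0 (among the integer gridlines).
4. Matching integer coefficients to the picture gives p.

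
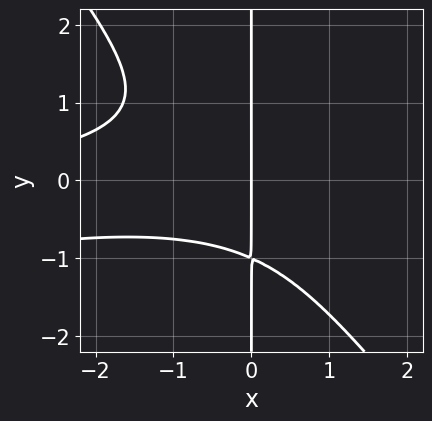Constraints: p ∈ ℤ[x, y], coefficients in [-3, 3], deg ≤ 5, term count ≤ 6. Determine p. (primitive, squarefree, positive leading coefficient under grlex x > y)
x^3*y - 3*x^2*y^2 - 3*x*y^3 + x^2*y - 3*x

Degree: a generic line meets the curve in up to 4 points, so deg p = 4.
From the visible intercepts: it crosses the x-axis at the gridline x = 0; the visible y-axis segment lies entirely on the curve.
Solving for integer coefficients yields p as stated.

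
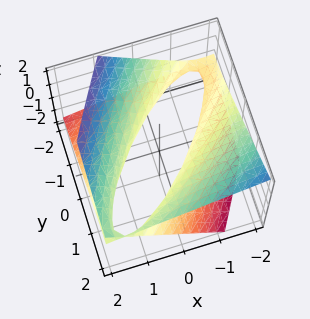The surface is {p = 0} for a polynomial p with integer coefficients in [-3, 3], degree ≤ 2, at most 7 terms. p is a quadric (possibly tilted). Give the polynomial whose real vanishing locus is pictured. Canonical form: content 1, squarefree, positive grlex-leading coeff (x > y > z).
x^2 - 2*x*y + 2*x*z + y^2 - 3*z^2 - 1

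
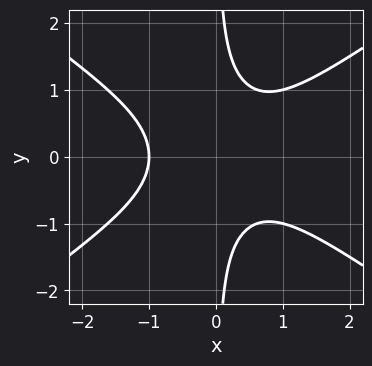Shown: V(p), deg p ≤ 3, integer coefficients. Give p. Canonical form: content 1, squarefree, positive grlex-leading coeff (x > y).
First, deg p = 3.
Then, symmetries: it's symmetric under y → −y, forcing even powers of y.
Next, against the integer gridlines: it misses every integer gridline on the y-axis; one x-axis crossing is at x = -1.
Finally, these observations pin down the coefficients.

x^3 - 2*x*y^2 + 1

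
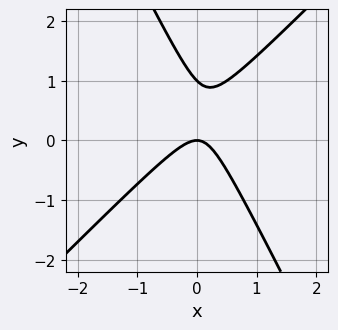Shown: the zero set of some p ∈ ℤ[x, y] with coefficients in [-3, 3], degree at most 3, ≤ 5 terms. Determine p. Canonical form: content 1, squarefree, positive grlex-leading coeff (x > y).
deg p = 2. No degree-1 curve has this shape.
From the visible intercepts: among the integer gridlines, it crosses the y-axis at y ∈ {0, 1}; it meets the x-axis at x = 0 (among the integer gridlines).
These observations pin down the coefficients.

2*x^2 - x*y - y^2 + y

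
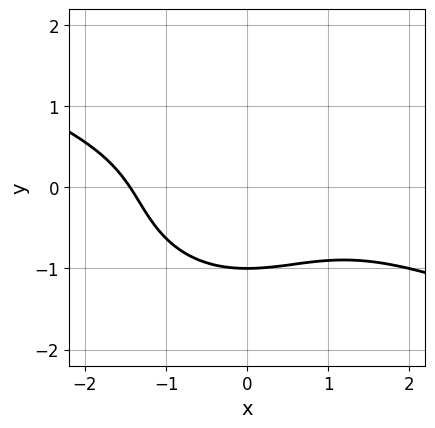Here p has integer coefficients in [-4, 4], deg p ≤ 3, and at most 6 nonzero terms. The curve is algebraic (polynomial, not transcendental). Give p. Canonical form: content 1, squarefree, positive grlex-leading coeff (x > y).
x^3 + 2*x^2*y + 3*y^3 + 3

1. The degree is 3 — a generic line meets the curve in up to 3 points.
2. From the visible intercepts: one y-axis crossing is at y = -1.
3. Matching integer coefficients to the picture gives p.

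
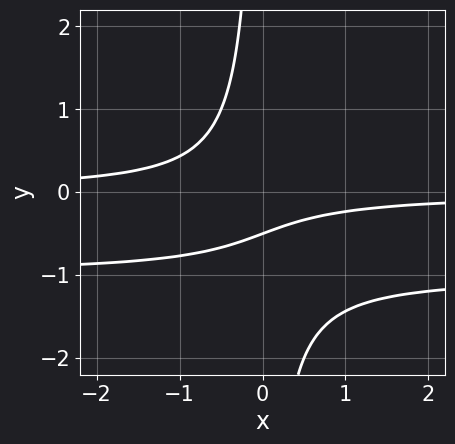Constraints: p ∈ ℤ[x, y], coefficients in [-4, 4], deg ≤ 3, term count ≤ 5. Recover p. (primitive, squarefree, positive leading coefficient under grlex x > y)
(a) The degree is 3 — a generic line meets the curve in up to 3 points.
(b) Checking where it meets the axes: it misses every integer gridline on the x-axis.
(c) Fitting integer coefficients to these (and the overall shape) gives p.

3*x*y^2 + 3*x*y + 2*y + 1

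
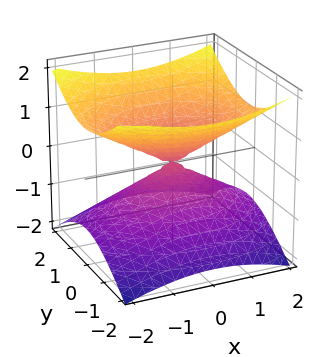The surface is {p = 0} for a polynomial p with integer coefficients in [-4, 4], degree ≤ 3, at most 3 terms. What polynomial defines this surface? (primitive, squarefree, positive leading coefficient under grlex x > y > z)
(a) Degree: two nappes meeting at a single point; a quadric, so deg p = 2.
(b) Symmetries: mirror symmetry z ↦ −z ⇒ only even powers of z; it's symmetric under x → −x, forcing even powers of x; the y ↦ −y reflection is a symmetry, so y appears only in even powers.
(c) Reading off the gridlines: one x-axis crossing is at x = 0; it crosses the y-axis at the gridline y = 0; it meets the z-axis at z = 0 (among the integer gridlines).
(d) The integer polynomial consistent with all of this is the stated p.

x^2 + 2*y^2 - 3*z^2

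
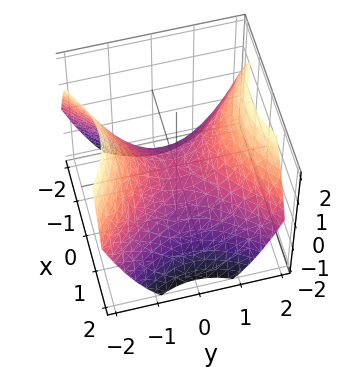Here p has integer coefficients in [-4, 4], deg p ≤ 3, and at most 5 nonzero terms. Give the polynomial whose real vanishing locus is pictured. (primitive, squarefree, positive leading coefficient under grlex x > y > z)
2*x^2 - 2*y^2 + 3*z

deg p = 2. A saddle surface; a quadric.
Symmetries: the x ↦ −x reflection is a symmetry, so x appears only in even powers; it's symmetric under y → −y, forcing even powers of y.
From the visible intercepts: one x-axis crossing is at x = 0; it meets the y-axis at y = 0 (among the integer gridlines); one z-axis crossing is at z = 0.
Fitting integer coefficients to these (and the overall shape) gives p.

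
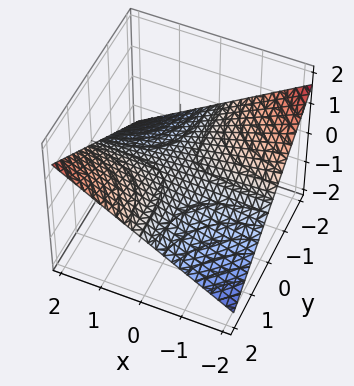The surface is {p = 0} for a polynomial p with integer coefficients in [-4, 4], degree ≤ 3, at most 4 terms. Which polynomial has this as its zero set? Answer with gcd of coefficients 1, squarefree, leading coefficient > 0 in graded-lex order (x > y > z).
x*y - 3*z

(a) The degree is 2 — a saddle surface; a quadric.
(b) From the visible intercepts: the visible y-axis segment lies entirely on the surface; one z-axis crossing is at z = 0; every point of the x-axis in the box is on the surface.
(c) Assembling these constraints gives the stated polynomial.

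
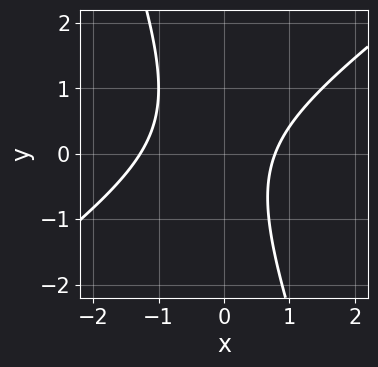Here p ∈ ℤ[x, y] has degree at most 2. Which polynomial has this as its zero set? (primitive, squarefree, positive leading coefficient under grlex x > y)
2*x^2 - 2*x*y - y^2 + x - 2

(a) The degree is 2 — the shape is more complex than any degree-1 curve.
(b) Against the integer gridlines: it misses every integer gridline on the y-axis.
(c) Together with the visible shape, these determine p as stated.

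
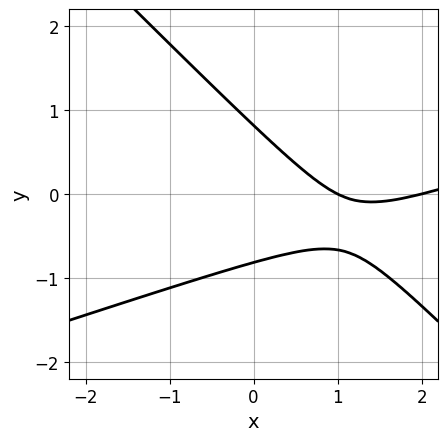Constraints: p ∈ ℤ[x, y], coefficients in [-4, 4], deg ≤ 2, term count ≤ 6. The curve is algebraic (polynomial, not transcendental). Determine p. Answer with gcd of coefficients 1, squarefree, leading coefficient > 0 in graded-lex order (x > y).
(a) deg p = 2. A generic line meets the curve in up to 2 points.
(b) From the visible intercepts: among the integer gridlines, it crosses the x-axis at x ∈ {1, 2}.
(c) Matching integer coefficients to the picture gives p.

x^2 - 2*x*y - 3*y^2 - 3*x + 2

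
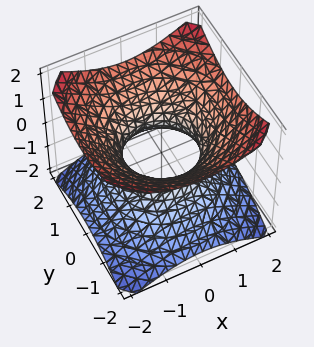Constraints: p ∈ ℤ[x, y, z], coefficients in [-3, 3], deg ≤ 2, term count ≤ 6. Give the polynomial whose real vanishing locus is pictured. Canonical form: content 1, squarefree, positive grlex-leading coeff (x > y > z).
(a) deg p = 2.
(b) Symmetries: it's symmetric under z → −z, forcing even powers of z; rotational symmetry about the z-axis ⇒ p depends on x, y only through x² + y².
(c) From the axis intercepts and sections: the y-axis gridline crossings are at y ∈ {-1, 1}; the surface avoids every integer z-axis point in the box; a circular section at z = 0 has radius exactly 1.
(d) The integer polynomial consistent with all of this is the stated p.

2*x^2 + 2*y^2 - 3*z^2 - 2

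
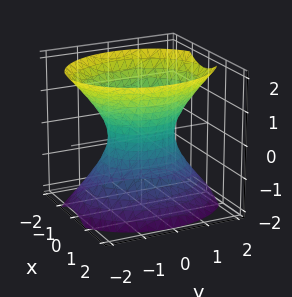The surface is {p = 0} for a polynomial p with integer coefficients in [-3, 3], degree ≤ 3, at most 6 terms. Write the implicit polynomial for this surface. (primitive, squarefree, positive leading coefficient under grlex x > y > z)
1. deg p = 2. One connected sheet with a waist; a quadric.
2. Symmetries: the z ↦ −z reflection is a symmetry, so z appears only in even powers; it's symmetric under x → −x, forcing even powers of x; the y ↦ −y reflection is a symmetry, so y appears only in even powers.
3. Observable constraints: no z-intercept at any integer in the box; the y-axis gridline crossings are at y ∈ {-1, 1}.
4. The integer polynomial consistent with all of this is the stated p.

3*x^2 + 2*y^2 - 2*z^2 - 2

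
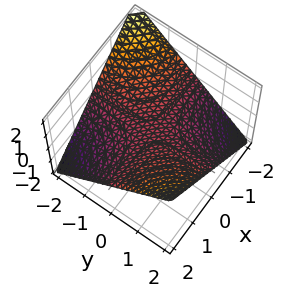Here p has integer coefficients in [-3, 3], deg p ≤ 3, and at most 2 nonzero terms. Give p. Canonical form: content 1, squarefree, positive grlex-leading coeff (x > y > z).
(a) The degree is 2 — a generic line meets the surface in up to 2 points.
(b) Against the integer gridlines: the visible x-axis segment lies entirely on the surface; it crosses the z-axis at the gridline z = 0.
(c) Assembling these constraints gives the stated polynomial.

x*y - 2*z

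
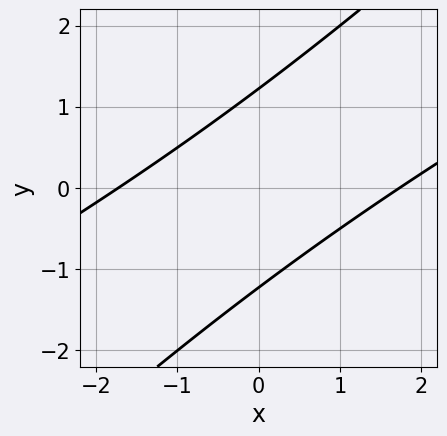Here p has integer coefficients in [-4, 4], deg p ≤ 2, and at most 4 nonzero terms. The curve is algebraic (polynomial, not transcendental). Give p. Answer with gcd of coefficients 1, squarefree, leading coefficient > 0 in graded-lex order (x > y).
First, degree: no degree-1 curve has this shape, so deg p = 2.
Finally, matching integer coefficients to the picture gives p.

x^2 - 3*x*y + 2*y^2 - 3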